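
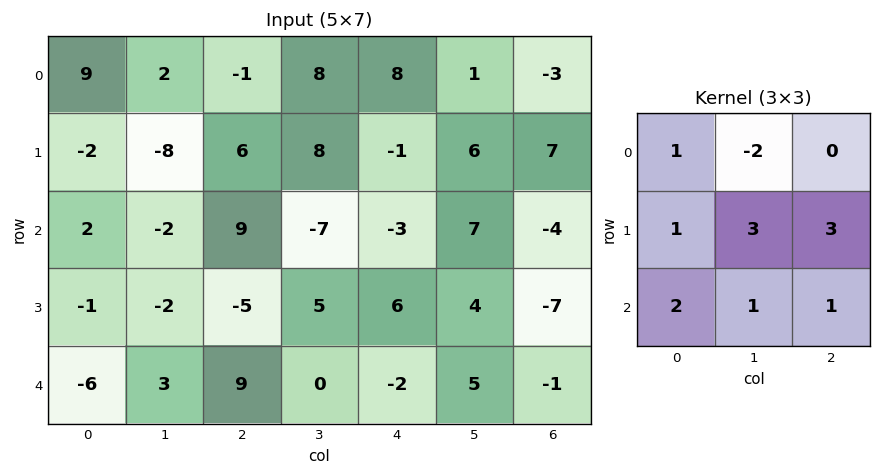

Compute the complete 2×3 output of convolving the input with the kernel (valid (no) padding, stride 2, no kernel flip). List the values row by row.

Output[0,0]: The receptive field on the input at this output position is [9 2 -1 / -2 -8 6 / 2 -2 9]. Elementwise product with the kernel and sum: 9·1 + 2·-2 + -2·1 + -8·3 + 6·3 + 2·2 + -2·1 + 9·1.
Output[0,1]: The receptive field on the input at this output position is [-1 8 8 / 6 8 -1 / 9 -7 -3]. Elementwise product with the kernel and sum: -1·1 + 8·-2 + 6·1 + 8·3 + -1·3 + 9·2 + -7·1 + -3·1.

8 18 41
-16 67 -20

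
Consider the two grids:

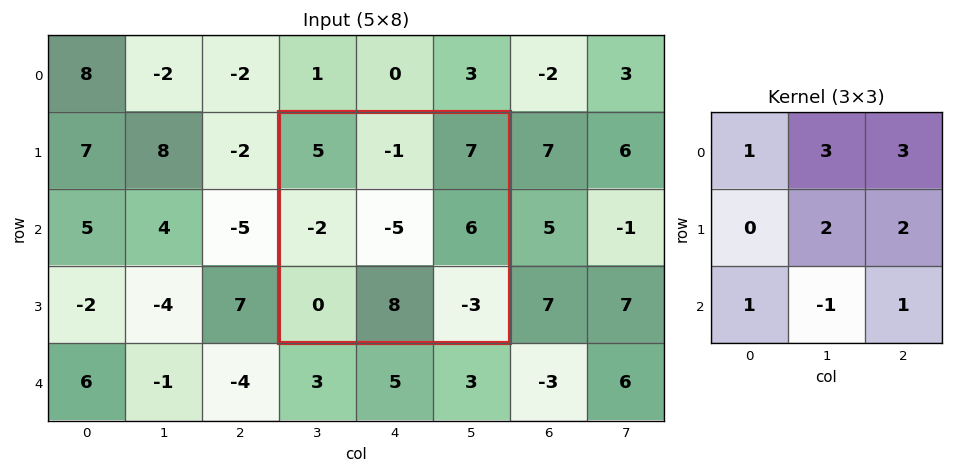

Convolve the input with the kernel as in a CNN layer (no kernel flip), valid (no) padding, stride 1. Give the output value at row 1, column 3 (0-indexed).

The receptive field on the input at this output position is [5 -1 7 / -2 -5 6 / 0 8 -3]. Elementwise product with the kernel and sum: 5·1 + -1·3 + 7·3 + -5·2 + 6·2 + 0·1 + 8·-1 + -3·1.

14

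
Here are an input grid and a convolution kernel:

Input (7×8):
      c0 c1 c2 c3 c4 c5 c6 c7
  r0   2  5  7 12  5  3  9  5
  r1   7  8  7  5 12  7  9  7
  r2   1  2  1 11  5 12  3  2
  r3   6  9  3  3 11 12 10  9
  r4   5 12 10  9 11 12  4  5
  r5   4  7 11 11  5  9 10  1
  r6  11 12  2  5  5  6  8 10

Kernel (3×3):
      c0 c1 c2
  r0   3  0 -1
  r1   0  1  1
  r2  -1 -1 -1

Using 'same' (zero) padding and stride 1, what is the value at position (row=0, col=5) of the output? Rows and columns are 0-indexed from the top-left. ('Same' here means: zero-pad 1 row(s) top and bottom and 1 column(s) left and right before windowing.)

The receptive field on the zero-padded input at this output position is [0 0 0 / 5 3 9 / 12 7 9]. Elementwise product with the kernel and sum: 0·3 + 0·-1 + 3·1 + 9·1 + 12·-1 + 7·-1 + 9·-1.

-16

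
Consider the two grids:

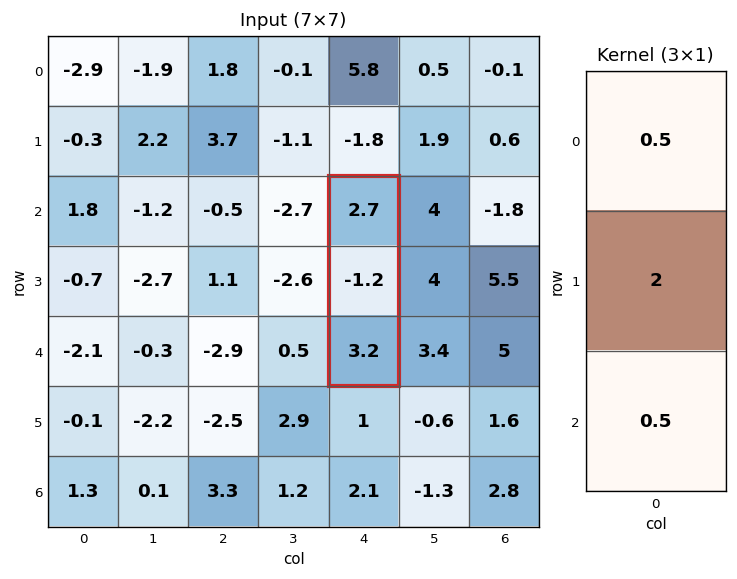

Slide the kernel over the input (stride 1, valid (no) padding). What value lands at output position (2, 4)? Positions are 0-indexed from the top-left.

The receptive field on the input at this output position is [2.7 / -1.2 / 3.2]. Elementwise product with the kernel and sum: 2.7·0.5 + -1.2·2 + 3.2·0.5.

0.55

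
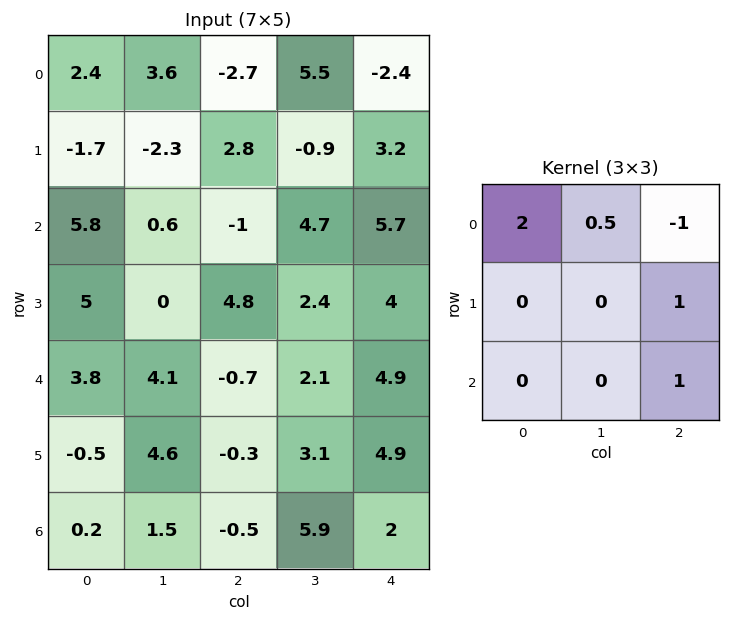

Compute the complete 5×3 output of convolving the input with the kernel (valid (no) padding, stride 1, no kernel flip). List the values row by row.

11.1 4.15 8.65
-3.55 4.8 11.65
17 0.5 3.55
4.2 5.2 16.6
9.55 14.75 1.65

Output[0,0]: The receptive field on the input at this output position is [2.4 3.6 -2.7 / -1.7 -2.3 2.8 / 5.8 0.6 -1]. Elementwise product with the kernel and sum: 2.4·2 + 3.6·0.5 + -2.7·-1 + 2.8·1 + -1·1.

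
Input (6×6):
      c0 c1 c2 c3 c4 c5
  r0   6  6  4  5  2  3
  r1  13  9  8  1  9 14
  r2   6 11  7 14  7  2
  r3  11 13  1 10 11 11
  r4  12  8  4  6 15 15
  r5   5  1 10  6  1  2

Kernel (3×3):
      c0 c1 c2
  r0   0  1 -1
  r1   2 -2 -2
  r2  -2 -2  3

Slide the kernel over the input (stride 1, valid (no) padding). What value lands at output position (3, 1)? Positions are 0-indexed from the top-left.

The receptive field on the input at this output position is [13 1 10 / 8 4 6 / 1 10 6]. Elementwise product with the kernel and sum: 1·1 + 10·-1 + 8·2 + 4·-2 + 6·-2 + 1·-2 + 10·-2 + 6·3.

-17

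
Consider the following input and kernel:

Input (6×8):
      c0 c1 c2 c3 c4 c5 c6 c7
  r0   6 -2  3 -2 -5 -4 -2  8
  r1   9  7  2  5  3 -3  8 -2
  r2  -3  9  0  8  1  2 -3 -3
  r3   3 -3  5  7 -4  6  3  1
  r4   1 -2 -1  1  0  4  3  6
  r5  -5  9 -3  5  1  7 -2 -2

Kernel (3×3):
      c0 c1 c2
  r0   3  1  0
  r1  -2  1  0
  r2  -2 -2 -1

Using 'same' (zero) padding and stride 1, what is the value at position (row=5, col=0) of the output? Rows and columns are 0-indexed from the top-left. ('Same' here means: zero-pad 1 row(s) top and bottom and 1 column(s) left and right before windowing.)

-4

The receptive field on the zero-padded input at this output position is [0 1 -2 / 0 -5 9 / 0 0 0]. Elementwise product with the kernel and sum: 0·3 + 1·1 + 0·-2 + -5·1 + 0·-2 + 0·-2 + 0·-1.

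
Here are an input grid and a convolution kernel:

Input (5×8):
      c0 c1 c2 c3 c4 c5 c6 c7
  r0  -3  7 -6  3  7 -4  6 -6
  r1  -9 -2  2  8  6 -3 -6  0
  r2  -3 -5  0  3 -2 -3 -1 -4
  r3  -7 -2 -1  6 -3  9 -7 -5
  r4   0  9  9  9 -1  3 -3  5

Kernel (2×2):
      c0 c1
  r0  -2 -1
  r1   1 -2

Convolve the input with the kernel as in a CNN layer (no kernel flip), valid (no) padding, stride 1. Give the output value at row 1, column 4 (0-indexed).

-5

The receptive field on the input at this output position is [6 -3 / -2 -3]. Elementwise product with the kernel and sum: 6·-2 + -3·-1 + -2·1 + -3·-2.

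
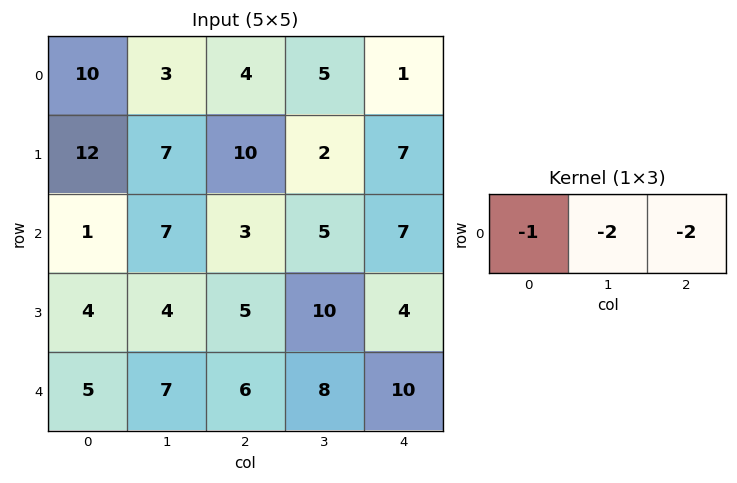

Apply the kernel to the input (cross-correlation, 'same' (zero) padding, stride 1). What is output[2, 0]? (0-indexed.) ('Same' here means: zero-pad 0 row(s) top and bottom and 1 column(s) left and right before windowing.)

The receptive field on the zero-padded input at this output position is [0 1 7]. Elementwise product with the kernel and sum: 0·-1 + 1·-2 + 7·-2.

-16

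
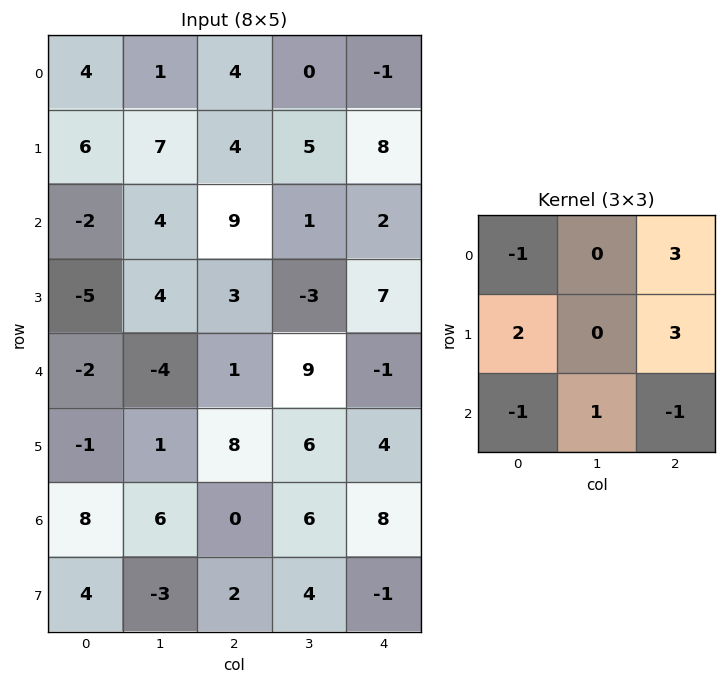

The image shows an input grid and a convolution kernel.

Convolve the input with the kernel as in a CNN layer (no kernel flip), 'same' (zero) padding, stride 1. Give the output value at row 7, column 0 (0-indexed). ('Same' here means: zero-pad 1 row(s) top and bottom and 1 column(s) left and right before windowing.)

The receptive field on the zero-padded input at this output position is [0 8 6 / 0 4 -3 / 0 0 0]. Elementwise product with the kernel and sum: 0·-1 + 6·3 + 0·2 + -3·3 + 0·-1 + 0·1 + 0·-1.

9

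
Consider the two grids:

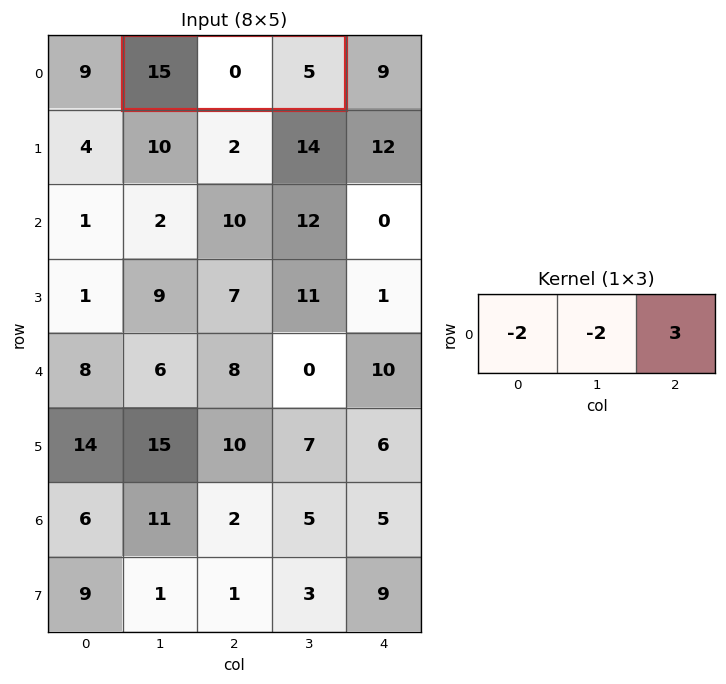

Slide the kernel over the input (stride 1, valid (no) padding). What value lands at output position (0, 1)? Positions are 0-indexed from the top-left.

The receptive field on the input at this output position is [15 0 5]. Elementwise product with the kernel and sum: 15·-2 + 0·-2 + 5·3.

-15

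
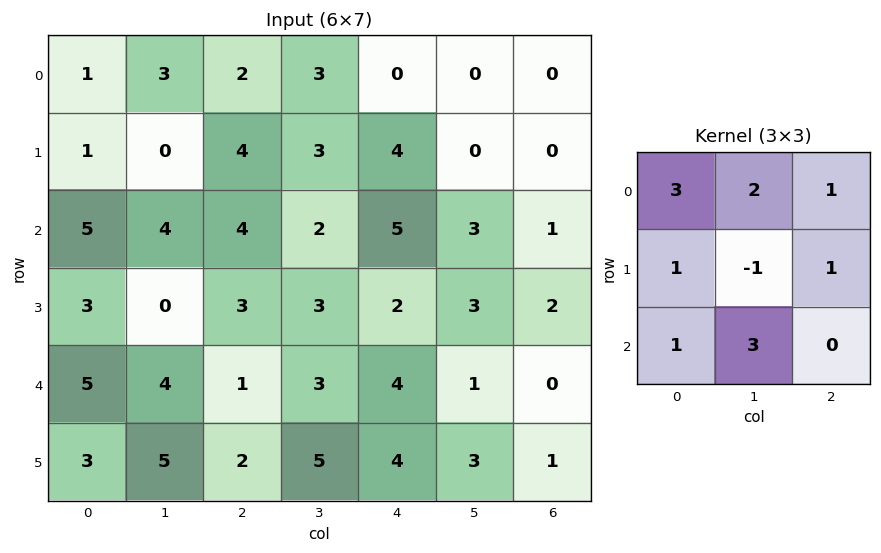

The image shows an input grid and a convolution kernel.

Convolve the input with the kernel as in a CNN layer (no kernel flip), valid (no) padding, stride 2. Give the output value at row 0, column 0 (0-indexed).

33

The receptive field on the input at this output position is [1 3 2 / 1 0 4 / 5 4 4]. Elementwise product with the kernel and sum: 1·3 + 3·2 + 2·1 + 1·1 + 0·-1 + 4·1 + 5·1 + 4·3.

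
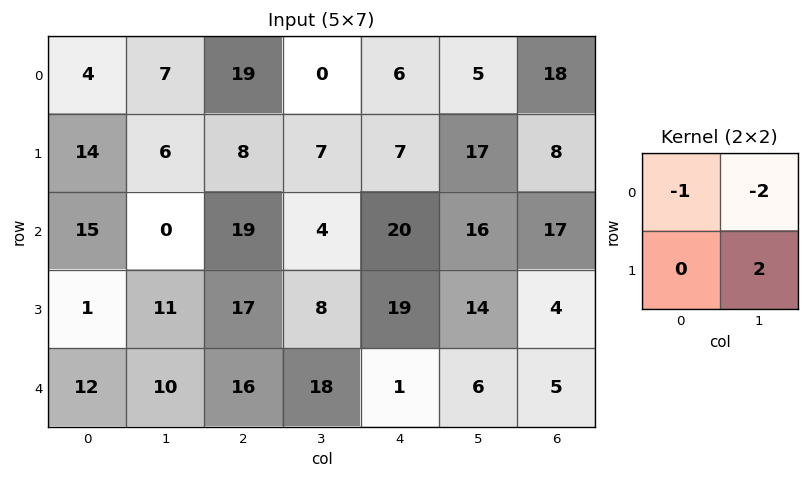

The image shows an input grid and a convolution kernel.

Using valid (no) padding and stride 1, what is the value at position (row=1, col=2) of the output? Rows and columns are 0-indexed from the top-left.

-14

The receptive field on the input at this output position is [8 7 / 19 4]. Elementwise product with the kernel and sum: 8·-1 + 7·-2 + 4·2.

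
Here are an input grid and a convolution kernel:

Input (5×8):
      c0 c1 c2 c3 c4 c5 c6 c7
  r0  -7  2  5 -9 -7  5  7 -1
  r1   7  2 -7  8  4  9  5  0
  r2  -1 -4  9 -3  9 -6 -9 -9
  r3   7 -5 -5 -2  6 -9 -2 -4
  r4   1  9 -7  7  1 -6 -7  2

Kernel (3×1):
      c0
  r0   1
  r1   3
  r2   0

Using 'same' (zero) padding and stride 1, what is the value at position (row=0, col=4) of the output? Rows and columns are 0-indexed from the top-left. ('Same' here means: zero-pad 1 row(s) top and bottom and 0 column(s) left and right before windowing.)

-21

The receptive field on the zero-padded input at this output position is [0 / -7 / 4]. Elementwise product with the kernel and sum: 0·1 + -7·3.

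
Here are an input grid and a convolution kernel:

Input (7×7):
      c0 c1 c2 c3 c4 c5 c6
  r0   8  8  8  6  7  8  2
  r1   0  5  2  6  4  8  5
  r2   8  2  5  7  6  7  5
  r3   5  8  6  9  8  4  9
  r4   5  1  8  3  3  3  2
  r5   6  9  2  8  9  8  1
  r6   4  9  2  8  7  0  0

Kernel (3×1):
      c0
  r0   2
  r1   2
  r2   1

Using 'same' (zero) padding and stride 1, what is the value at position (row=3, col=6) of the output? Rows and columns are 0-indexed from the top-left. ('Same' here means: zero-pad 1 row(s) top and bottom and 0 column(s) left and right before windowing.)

The receptive field on the zero-padded input at this output position is [5 / 9 / 2]. Elementwise product with the kernel and sum: 5·2 + 9·2 + 2·1.

30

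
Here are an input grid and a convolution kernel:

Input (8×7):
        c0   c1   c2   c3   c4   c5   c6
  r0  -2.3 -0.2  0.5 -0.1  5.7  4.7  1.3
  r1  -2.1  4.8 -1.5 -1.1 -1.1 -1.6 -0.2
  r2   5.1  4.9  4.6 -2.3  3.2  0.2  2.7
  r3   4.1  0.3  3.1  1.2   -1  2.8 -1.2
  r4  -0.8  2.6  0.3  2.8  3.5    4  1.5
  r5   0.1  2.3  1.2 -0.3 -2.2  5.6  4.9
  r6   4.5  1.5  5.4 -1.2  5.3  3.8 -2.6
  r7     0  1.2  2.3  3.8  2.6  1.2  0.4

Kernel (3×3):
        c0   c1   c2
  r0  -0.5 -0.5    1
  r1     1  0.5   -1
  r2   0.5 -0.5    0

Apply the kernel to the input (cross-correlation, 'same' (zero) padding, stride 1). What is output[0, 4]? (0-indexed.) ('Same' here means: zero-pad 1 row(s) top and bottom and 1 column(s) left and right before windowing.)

The receptive field on the zero-padded input at this output position is [0 0 0 / -0.1 5.7 4.7 / -1.1 -1.1 -1.6]. Elementwise product with the kernel and sum: 0·-0.5 + 0·-0.5 + 0·1 + -0.1·1 + 5.7·0.5 + 4.7·-1 + -1.1·0.5 + -1.1·-0.5.

-1.95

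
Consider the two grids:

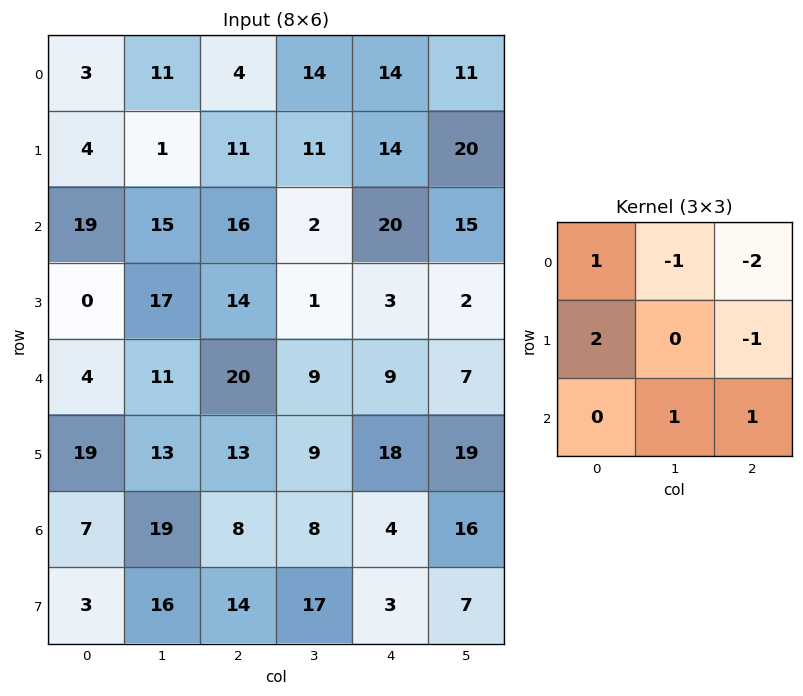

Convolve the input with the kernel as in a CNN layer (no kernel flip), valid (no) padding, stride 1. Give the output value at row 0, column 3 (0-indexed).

15

The receptive field on the input at this output position is [14 14 11 / 11 14 20 / 2 20 15]. Elementwise product with the kernel and sum: 14·1 + 14·-1 + 11·-2 + 11·2 + 20·-1 + 20·1 + 15·1.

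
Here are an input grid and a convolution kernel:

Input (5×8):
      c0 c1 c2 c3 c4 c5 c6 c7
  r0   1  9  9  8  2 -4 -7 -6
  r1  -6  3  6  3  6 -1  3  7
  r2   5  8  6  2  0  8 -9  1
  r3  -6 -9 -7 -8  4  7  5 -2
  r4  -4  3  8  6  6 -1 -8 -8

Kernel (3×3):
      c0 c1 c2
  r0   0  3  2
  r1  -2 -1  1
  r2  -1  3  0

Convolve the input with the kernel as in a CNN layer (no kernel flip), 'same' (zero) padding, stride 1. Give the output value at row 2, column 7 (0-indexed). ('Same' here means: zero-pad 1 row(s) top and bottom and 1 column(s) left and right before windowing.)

The receptive field on the zero-padded input at this output position is [3 7 0 / -9 1 0 / 5 -2 0]. Elementwise product with the kernel and sum: 7·3 + 0·2 + -9·-2 + 1·-1 + 0·1 + 5·-1 + -2·3.

27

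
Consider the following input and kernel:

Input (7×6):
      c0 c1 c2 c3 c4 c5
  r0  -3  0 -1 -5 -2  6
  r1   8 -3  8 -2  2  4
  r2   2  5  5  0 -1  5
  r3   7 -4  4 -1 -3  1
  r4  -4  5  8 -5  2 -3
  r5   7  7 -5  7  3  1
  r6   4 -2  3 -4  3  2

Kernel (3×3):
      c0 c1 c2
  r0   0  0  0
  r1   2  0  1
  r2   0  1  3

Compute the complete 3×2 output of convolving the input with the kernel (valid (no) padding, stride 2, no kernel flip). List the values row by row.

44 15
47 6
16 -2

Output[0,0]: The receptive field on the input at this output position is [-3 0 -1 / 8 -3 8 / 2 5 5]. Elementwise product with the kernel and sum: 8·2 + 8·1 + 5·1 + 5·3.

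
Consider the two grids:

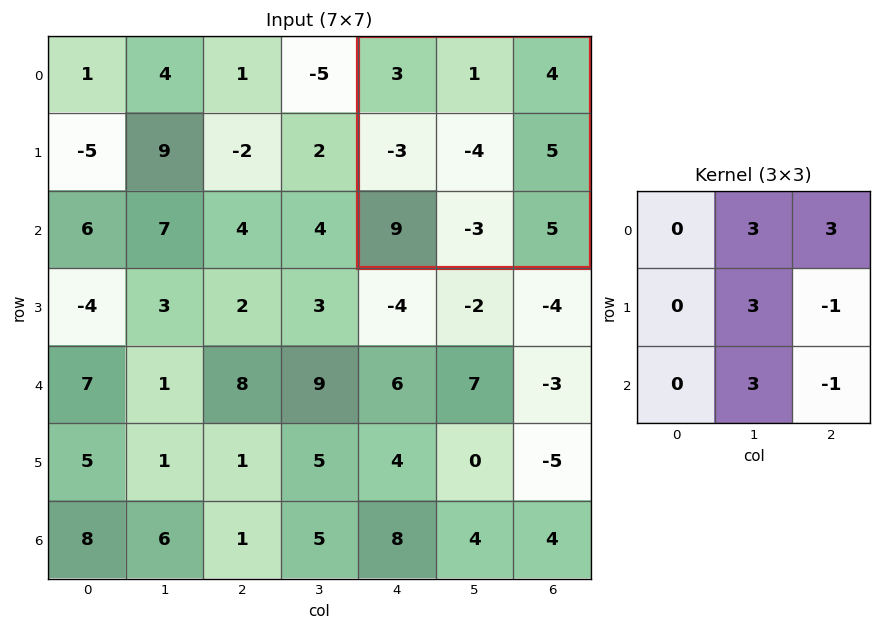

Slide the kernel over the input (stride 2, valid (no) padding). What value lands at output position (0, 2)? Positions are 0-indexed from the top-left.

-16

The receptive field on the input at this output position is [3 1 4 / -3 -4 5 / 9 -3 5]. Elementwise product with the kernel and sum: 1·3 + 4·3 + -4·3 + 5·-1 + -3·3 + 5·-1.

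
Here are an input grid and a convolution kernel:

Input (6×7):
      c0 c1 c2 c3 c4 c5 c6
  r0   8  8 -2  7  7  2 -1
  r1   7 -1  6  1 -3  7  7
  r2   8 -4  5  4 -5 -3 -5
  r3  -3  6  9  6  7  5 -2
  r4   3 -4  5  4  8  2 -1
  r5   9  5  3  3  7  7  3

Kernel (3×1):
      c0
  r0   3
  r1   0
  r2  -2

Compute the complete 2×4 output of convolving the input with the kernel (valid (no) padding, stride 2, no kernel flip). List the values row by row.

Output[0,0]: The receptive field on the input at this output position is [8 / 7 / 8]. Elementwise product with the kernel and sum: 8·3 + 8·-2.

8 -16 31 7
18 5 -31 -13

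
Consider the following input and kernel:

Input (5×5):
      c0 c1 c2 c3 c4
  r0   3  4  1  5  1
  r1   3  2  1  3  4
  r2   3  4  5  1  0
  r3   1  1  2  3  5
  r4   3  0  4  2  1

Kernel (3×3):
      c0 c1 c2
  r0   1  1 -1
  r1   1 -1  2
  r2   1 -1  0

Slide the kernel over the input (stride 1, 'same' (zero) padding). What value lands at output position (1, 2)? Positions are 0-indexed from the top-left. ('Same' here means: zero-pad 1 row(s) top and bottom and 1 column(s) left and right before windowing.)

The receptive field on the zero-padded input at this output position is [4 1 5 / 2 1 3 / 4 5 1]. Elementwise product with the kernel and sum: 4·1 + 1·1 + 5·-1 + 2·1 + 1·-1 + 3·2 + 4·1 + 5·-1.

6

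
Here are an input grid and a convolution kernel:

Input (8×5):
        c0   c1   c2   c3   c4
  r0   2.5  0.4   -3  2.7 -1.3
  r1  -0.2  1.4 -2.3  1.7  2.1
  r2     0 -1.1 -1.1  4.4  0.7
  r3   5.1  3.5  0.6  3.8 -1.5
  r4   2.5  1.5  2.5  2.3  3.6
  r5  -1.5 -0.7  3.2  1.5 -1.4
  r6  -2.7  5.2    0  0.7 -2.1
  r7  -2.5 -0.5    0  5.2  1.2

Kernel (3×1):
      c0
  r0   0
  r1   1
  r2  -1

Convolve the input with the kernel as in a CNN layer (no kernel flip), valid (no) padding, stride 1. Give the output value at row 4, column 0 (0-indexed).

The receptive field on the input at this output position is [2.5 / -1.5 / -2.7]. Elementwise product with the kernel and sum: -1.5·1 + -2.7·-1.

1.2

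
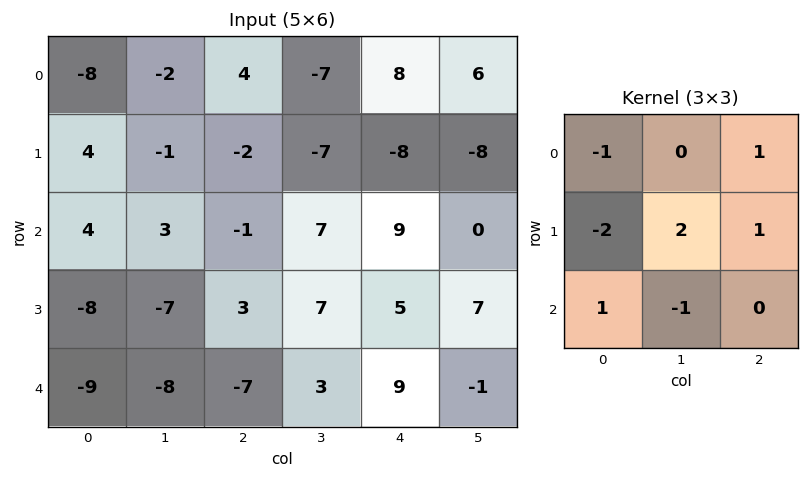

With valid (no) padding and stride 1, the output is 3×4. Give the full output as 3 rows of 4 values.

Output[0,0]: The receptive field on the input at this output position is [-8 -2 4 / 4 -1 -2 / 4 3 -1]. Elementwise product with the kernel and sum: -8·-1 + 4·1 + 4·-2 + -1·2 + -2·1 + 4·1 + 3·-1.
Output[0,1]: The receptive field on the input at this output position is [-2 4 -7 / -1 -2 -7 / 3 -1 7]. Elementwise product with the kernel and sum: -2·-1 + -7·1 + -1·-2 + -2·2 + -7·1 + 3·1 + -1·-1.

1 -10 -22 1
-10 -17 15 5
-1 30 13 -10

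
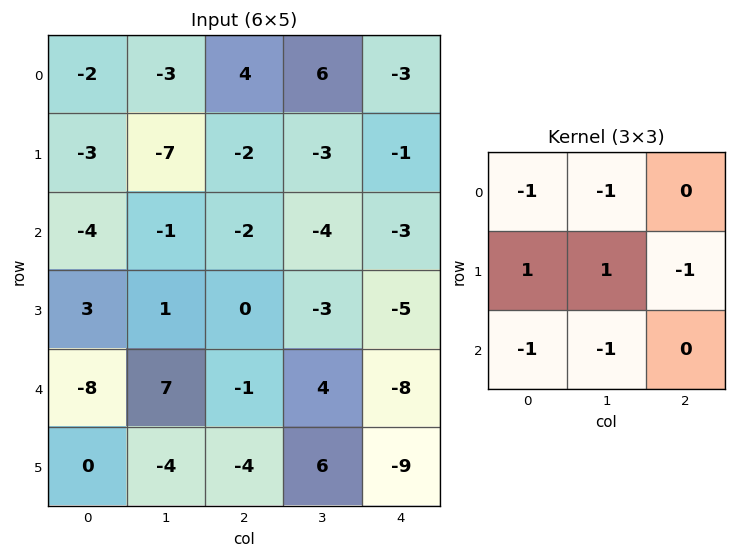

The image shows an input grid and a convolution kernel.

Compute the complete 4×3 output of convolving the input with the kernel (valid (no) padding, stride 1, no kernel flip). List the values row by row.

2 -4 -8
3 9 5
10 1 5
0 9 12

Output[0,0]: The receptive field on the input at this output position is [-2 -3 4 / -3 -7 -2 / -4 -1 -2]. Elementwise product with the kernel and sum: -2·-1 + -3·-1 + -3·1 + -7·1 + -2·-1 + -4·-1 + -1·-1.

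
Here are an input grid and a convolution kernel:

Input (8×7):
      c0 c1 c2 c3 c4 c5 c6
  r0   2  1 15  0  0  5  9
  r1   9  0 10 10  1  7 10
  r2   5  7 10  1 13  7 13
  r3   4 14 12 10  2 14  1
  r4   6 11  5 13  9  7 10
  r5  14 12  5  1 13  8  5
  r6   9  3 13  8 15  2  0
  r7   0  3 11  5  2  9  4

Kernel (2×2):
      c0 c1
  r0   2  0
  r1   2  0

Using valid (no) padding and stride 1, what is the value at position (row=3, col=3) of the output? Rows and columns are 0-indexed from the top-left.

The receptive field on the input at this output position is [10 2 / 13 9]. Elementwise product with the kernel and sum: 10·2 + 13·2.

46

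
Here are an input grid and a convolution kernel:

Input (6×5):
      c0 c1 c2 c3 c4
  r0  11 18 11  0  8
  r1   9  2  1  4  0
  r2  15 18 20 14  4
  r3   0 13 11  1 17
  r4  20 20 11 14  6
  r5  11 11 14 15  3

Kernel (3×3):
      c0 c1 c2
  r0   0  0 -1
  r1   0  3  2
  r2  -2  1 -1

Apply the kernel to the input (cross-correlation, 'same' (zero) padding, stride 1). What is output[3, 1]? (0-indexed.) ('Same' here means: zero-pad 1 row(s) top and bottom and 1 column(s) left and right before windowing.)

10

The receptive field on the zero-padded input at this output position is [15 18 20 / 0 13 11 / 20 20 11]. Elementwise product with the kernel and sum: 20·-1 + 13·3 + 11·2 + 20·-2 + 20·1 + 11·-1.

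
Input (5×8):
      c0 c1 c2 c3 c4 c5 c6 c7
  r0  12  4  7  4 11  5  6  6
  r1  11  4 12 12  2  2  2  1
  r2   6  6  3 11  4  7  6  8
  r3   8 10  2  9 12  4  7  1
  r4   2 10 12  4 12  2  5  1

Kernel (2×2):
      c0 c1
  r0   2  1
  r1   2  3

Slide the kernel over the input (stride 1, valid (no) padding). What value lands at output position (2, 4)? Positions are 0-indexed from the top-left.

51

The receptive field on the input at this output position is [4 7 / 12 4]. Elementwise product with the kernel and sum: 4·2 + 7·1 + 12·2 + 4·3.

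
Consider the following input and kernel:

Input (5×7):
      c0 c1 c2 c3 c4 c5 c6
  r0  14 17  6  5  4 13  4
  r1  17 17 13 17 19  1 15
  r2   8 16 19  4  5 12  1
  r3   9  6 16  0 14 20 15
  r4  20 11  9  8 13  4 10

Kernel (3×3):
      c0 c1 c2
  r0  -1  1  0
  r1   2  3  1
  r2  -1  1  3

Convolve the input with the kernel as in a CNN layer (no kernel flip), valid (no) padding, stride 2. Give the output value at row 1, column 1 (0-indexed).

The receptive field on the input at this output position is [19 4 5 / 16 0 14 / 9 8 13]. Elementwise product with the kernel and sum: 19·-1 + 4·1 + 16·2 + 0·3 + 14·1 + 9·-1 + 8·1 + 13·3.

69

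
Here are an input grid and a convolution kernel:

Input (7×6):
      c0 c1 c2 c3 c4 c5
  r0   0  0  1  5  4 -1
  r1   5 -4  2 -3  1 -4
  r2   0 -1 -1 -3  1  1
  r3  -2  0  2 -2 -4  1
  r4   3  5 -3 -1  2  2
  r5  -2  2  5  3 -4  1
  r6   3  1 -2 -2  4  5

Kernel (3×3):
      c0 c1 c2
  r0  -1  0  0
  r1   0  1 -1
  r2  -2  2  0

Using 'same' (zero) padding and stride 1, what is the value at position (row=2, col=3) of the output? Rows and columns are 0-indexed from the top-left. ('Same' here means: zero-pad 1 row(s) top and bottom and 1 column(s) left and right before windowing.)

-14

The receptive field on the zero-padded input at this output position is [2 -3 1 / -1 -3 1 / 2 -2 -4]. Elementwise product with the kernel and sum: 2·-1 + -3·1 + 1·-1 + 2·-2 + -2·2.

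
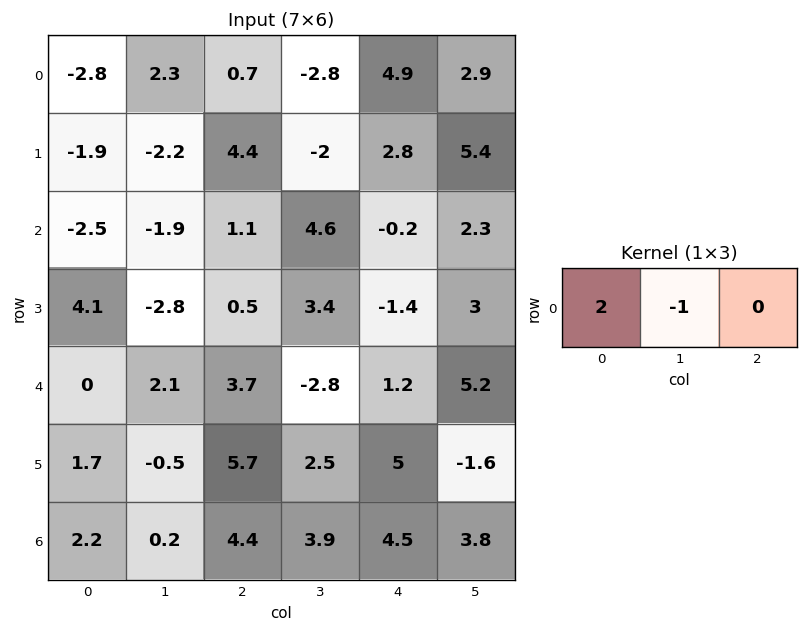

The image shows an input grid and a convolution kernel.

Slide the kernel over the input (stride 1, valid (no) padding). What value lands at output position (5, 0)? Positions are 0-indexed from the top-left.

The receptive field on the input at this output position is [1.7 -0.5 5.7]. Elementwise product with the kernel and sum: 1.7·2 + -0.5·-1.

3.9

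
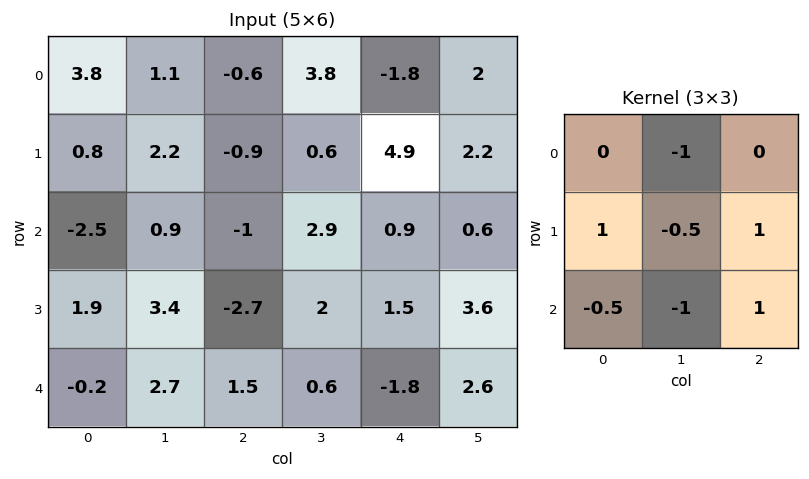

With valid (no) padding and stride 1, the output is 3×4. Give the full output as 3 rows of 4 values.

Output[0,0]: The receptive field on the input at this output position is [3.8 1.1 -0.6 / 0.8 2.2 -0.9 / -2.5 0.9 -1]. Elementwise product with the kernel and sum: 1.1·-1 + 0.8·1 + 2.2·-0.5 + -0.9·1 + -2.5·-0.5 + 0.9·-1 + -1·1.
Output[0,1]: The receptive field on the input at this output position is [1.1 -0.6 3.8 / 2.2 -0.9 0.6 / 0.9 -1 2.9]. Elementwise product with the kernel and sum: -0.6·-1 + 2.2·1 + -0.9·-0.5 + 0.6·1 + 0.9·-0.5 + -1·-1 + 2.9·1.

-2.95 7.3 -1.6 0.4
-13.2 8.2 -1.3 -0.75
-4.5 5.5 -8.25 8.05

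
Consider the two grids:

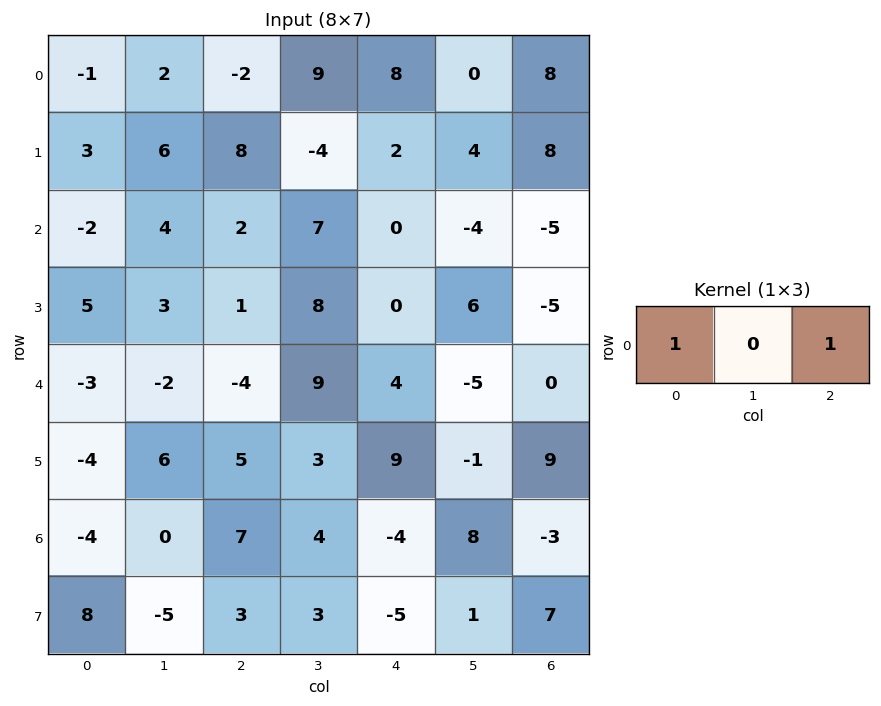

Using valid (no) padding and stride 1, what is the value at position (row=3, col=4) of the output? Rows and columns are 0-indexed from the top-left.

-5

The receptive field on the input at this output position is [0 6 -5]. Elementwise product with the kernel and sum: 0·1 + -5·1.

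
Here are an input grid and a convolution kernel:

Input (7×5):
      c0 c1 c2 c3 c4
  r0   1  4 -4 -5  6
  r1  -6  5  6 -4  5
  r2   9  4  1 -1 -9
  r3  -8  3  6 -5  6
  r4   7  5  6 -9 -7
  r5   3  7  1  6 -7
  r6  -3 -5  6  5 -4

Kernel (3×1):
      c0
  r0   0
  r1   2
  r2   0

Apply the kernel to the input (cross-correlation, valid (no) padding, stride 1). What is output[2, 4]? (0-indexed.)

The receptive field on the input at this output position is [-9 / 6 / -7]. Elementwise product with the kernel and sum: 6·2.

12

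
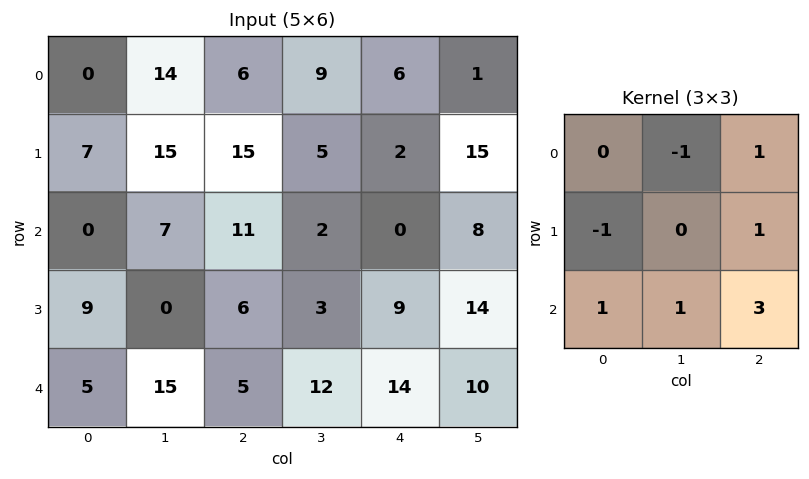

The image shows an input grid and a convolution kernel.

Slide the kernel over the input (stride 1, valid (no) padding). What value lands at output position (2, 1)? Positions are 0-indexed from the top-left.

The receptive field on the input at this output position is [7 11 2 / 0 6 3 / 15 5 12]. Elementwise product with the kernel and sum: 11·-1 + 2·1 + 0·-1 + 3·1 + 15·1 + 5·1 + 12·3.

50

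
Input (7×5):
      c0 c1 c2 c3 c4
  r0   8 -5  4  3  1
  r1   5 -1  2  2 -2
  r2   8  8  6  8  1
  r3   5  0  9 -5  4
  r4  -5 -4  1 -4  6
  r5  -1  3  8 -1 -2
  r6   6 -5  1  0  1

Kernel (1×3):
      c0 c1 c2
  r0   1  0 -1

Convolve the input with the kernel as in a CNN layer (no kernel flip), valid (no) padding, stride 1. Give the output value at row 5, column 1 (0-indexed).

4

The receptive field on the input at this output position is [3 8 -1]. Elementwise product with the kernel and sum: 3·1 + -1·-1.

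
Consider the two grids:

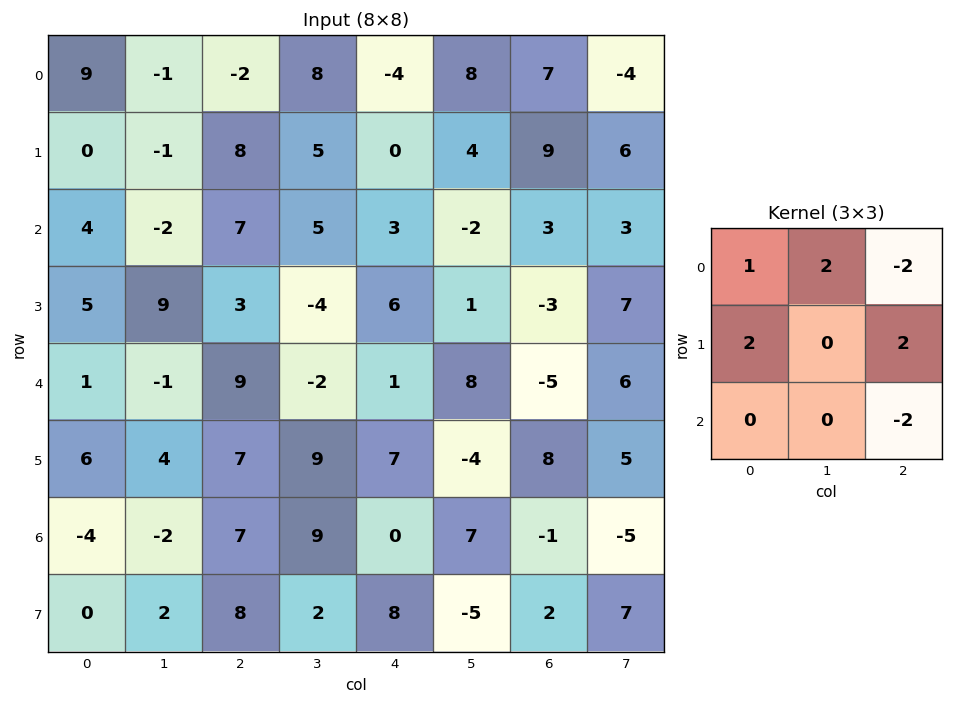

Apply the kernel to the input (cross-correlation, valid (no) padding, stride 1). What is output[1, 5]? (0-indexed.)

-2

The receptive field on the input at this output position is [4 9 6 / -2 3 3 / 1 -3 7]. Elementwise product with the kernel and sum: 4·1 + 9·2 + 6·-2 + -2·2 + 3·2 + 7·-2.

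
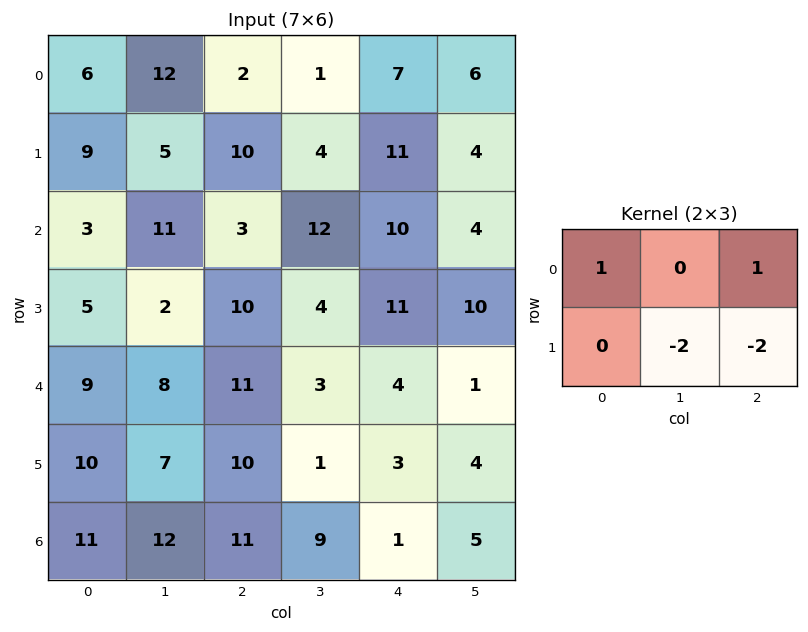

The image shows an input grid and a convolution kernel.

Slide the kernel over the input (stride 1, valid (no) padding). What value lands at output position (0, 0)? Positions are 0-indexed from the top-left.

The receptive field on the input at this output position is [6 12 2 / 9 5 10]. Elementwise product with the kernel and sum: 6·1 + 2·1 + 5·-2 + 10·-2.

-22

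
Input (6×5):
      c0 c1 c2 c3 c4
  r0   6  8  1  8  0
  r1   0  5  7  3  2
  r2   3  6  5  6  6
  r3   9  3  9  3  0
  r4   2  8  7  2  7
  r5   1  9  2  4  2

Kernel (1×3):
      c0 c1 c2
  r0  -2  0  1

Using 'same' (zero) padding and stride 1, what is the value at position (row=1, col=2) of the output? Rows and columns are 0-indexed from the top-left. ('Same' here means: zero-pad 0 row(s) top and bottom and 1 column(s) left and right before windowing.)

The receptive field on the zero-padded input at this output position is [5 7 3]. Elementwise product with the kernel and sum: 5·-2 + 3·1.

-7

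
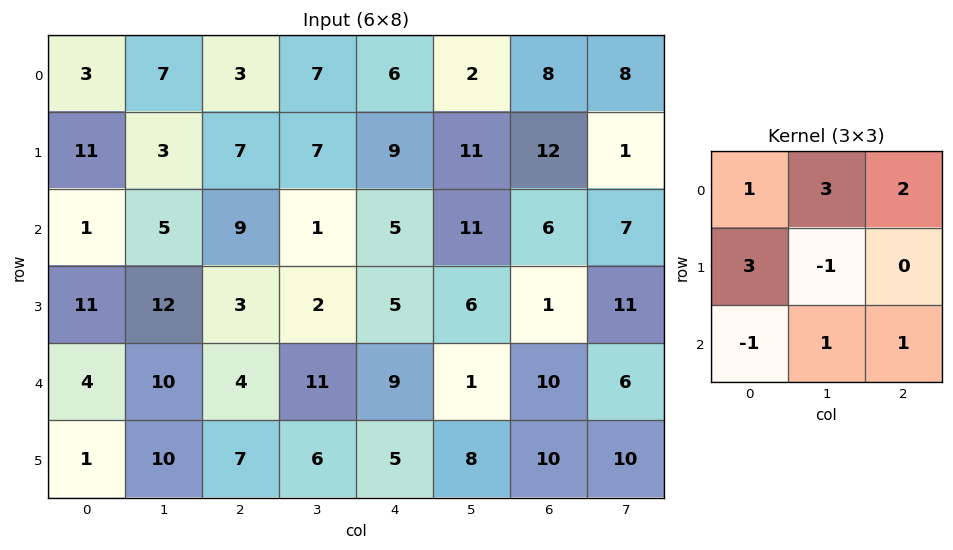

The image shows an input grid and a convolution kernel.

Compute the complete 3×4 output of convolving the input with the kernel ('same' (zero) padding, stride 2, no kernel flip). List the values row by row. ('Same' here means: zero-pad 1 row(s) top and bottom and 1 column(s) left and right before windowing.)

11 29 28 0
61 37 63 82
64 54 60 36

Output[0,0]: The receptive field on the zero-padded input at this output position is [0 0 0 / 0 3 7 / 0 11 3]. Elementwise product with the kernel and sum: 0·1 + 0·3 + 0·2 + 0·3 + 3·-1 + 0·-1 + 11·1 + 3·1.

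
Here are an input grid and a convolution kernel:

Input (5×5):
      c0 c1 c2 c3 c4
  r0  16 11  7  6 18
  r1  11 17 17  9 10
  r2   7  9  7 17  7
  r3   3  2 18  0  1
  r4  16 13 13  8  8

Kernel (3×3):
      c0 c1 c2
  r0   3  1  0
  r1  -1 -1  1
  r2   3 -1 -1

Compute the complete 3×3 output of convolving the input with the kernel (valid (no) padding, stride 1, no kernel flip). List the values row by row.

Output[0,0]: The receptive field on the input at this output position is [16 11 7 / 11 17 17 / 7 9 7]. Elementwise product with the kernel and sum: 16·3 + 11·1 + 11·-1 + 17·-1 + 17·1 + 7·3 + 9·-1 + 7·-1.

53 18 8
30 57 96
65 32 44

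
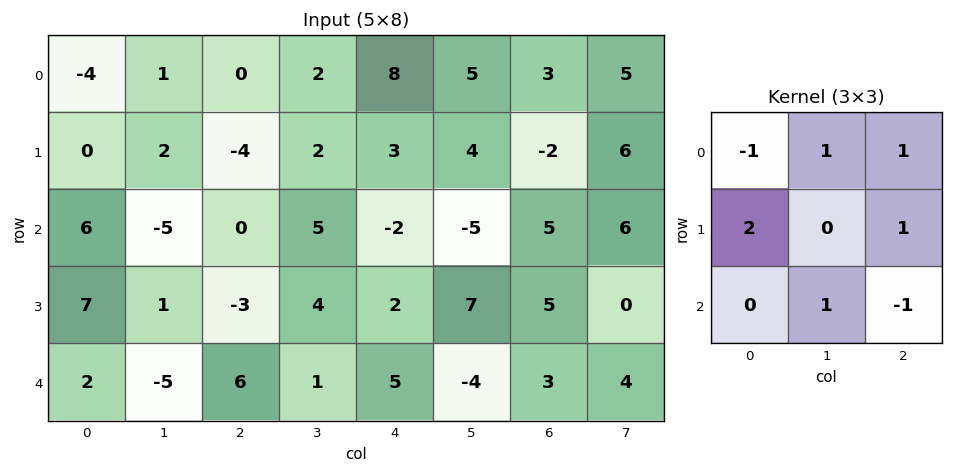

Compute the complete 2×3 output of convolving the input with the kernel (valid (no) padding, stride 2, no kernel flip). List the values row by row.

Output[0,0]: The receptive field on the input at this output position is [-4 1 0 / 0 2 -4 / 6 -5 0]. Elementwise product with the kernel and sum: -4·-1 + 1·1 + 0·1 + 0·2 + -4·1 + -5·1 + 0·-1.

-4 12 -6
-11 -5 4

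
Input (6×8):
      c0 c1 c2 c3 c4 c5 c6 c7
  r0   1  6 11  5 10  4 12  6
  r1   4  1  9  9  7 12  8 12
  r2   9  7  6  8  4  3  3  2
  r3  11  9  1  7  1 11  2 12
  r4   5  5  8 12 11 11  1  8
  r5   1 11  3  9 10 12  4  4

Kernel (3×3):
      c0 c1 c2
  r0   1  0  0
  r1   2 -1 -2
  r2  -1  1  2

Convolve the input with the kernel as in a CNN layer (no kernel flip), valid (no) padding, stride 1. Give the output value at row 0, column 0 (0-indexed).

The receptive field on the input at this output position is [1 6 11 / 4 1 9 / 9 7 6]. Elementwise product with the kernel and sum: 1·1 + 4·2 + 1·-1 + 9·-2 + 9·-1 + 7·1 + 6·2.

0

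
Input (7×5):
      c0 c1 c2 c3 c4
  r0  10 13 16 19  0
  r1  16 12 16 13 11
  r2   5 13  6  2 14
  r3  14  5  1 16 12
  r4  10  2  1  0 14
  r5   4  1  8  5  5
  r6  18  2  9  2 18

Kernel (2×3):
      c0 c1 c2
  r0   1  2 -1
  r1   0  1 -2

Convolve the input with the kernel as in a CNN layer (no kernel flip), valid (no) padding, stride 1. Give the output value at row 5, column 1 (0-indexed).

17

The receptive field on the input at this output position is [1 8 5 / 2 9 2]. Elementwise product with the kernel and sum: 1·1 + 8·2 + 5·-1 + 9·1 + 2·-2.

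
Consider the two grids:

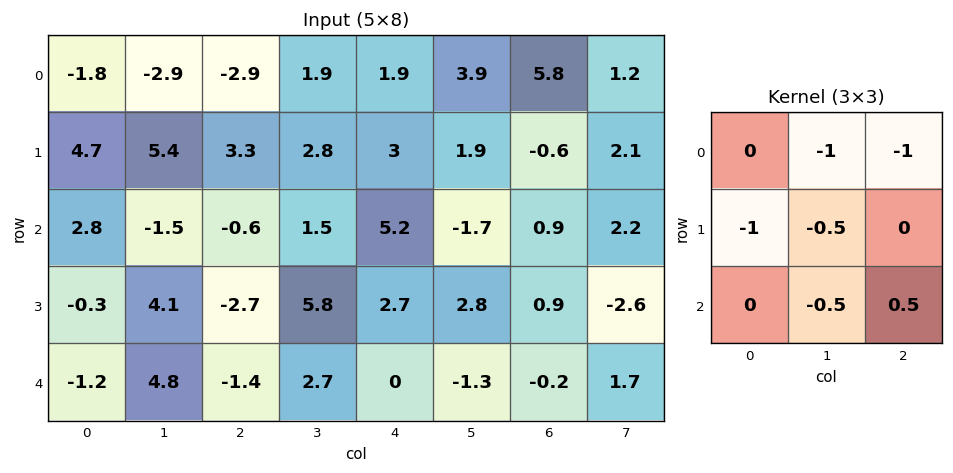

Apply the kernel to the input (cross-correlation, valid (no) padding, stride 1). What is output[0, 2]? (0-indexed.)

-6.65

The receptive field on the input at this output position is [-2.9 1.9 1.9 / 3.3 2.8 3 / -0.6 1.5 5.2]. Elementwise product with the kernel and sum: 1.9·-1 + 1.9·-1 + 3.3·-1 + 2.8·-0.5 + 1.5·-0.5 + 5.2·0.5.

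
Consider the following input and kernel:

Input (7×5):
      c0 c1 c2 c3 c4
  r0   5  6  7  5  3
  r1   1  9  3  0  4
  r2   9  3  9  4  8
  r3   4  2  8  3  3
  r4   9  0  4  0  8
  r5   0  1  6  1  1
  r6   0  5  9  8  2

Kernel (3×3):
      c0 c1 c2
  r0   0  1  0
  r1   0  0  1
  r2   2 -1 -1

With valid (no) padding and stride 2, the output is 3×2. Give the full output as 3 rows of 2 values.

15 15
25 7
-8 9

Output[0,0]: The receptive field on the input at this output position is [5 6 7 / 1 9 3 / 9 3 9]. Elementwise product with the kernel and sum: 6·1 + 3·1 + 9·2 + 3·-1 + 9·-1.
Output[0,1]: The receptive field on the input at this output position is [7 5 3 / 3 0 4 / 9 4 8]. Elementwise product with the kernel and sum: 5·1 + 4·1 + 9·2 + 4·-1 + 8·-1.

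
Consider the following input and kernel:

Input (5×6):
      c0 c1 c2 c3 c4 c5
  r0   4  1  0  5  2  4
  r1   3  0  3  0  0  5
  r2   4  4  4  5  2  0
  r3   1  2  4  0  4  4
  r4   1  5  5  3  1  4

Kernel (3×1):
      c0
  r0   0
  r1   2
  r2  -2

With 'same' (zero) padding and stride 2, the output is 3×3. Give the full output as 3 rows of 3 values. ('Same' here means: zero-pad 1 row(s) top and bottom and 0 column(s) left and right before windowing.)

Output[0,0]: The receptive field on the zero-padded input at this output position is [0 / 4 / 3]. Elementwise product with the kernel and sum: 4·2 + 3·-2.

2 -6 4
6 0 -4
2 10 2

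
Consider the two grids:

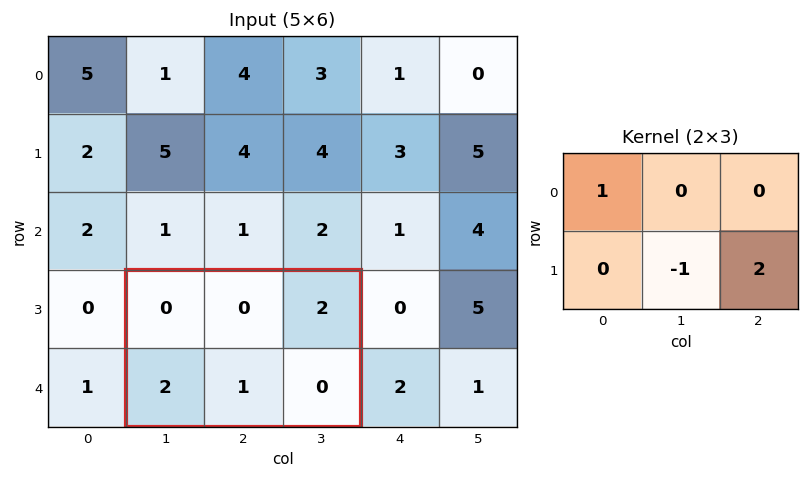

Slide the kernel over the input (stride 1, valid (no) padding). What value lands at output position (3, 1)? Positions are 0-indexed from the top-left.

-1

The receptive field on the input at this output position is [0 0 2 / 2 1 0]. Elementwise product with the kernel and sum: 0·1 + 1·-1 + 0·2.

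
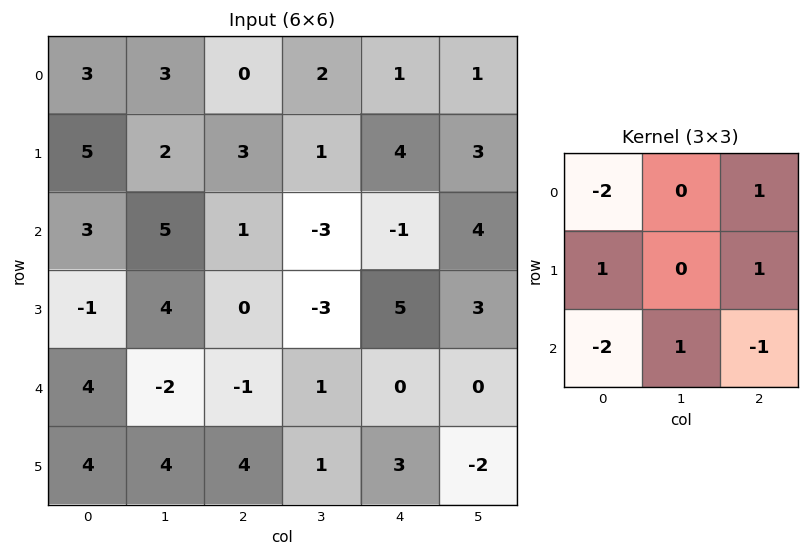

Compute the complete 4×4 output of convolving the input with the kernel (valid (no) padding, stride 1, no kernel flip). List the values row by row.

0 -7 4 2
3 -6 -10 10
-15 -10 5 8
-3 -17 -6 13

Output[0,0]: The receptive field on the input at this output position is [3 3 0 / 5 2 3 / 3 5 1]. Elementwise product with the kernel and sum: 3·-2 + 0·1 + 5·1 + 3·1 + 3·-2 + 5·1 + 1·-1.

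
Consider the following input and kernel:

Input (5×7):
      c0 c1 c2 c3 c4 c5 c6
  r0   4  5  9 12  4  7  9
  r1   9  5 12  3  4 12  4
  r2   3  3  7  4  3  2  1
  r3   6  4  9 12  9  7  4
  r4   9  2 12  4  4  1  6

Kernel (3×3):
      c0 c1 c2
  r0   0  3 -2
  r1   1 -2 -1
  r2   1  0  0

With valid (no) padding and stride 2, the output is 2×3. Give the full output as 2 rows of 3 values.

Output[0,0]: The receptive field on the input at this output position is [4 5 9 / 9 5 12 / 3 3 7]. Elementwise product with the kernel and sum: 5·3 + 9·-2 + 9·1 + 5·-2 + 12·-1 + 3·1.

-13 37 -18
-7 -6 -1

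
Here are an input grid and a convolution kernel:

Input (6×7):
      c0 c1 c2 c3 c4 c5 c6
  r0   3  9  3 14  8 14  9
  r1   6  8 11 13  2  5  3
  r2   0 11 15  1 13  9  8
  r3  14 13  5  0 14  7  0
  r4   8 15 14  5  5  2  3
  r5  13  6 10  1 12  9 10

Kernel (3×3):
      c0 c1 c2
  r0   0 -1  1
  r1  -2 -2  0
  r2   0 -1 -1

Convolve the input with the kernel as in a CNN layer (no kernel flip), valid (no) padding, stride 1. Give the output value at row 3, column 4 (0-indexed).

-40

The receptive field on the input at this output position is [14 7 0 / 5 2 3 / 12 9 10]. Elementwise product with the kernel and sum: 7·-1 + 0·1 + 5·-2 + 2·-2 + 9·-1 + 10·-1.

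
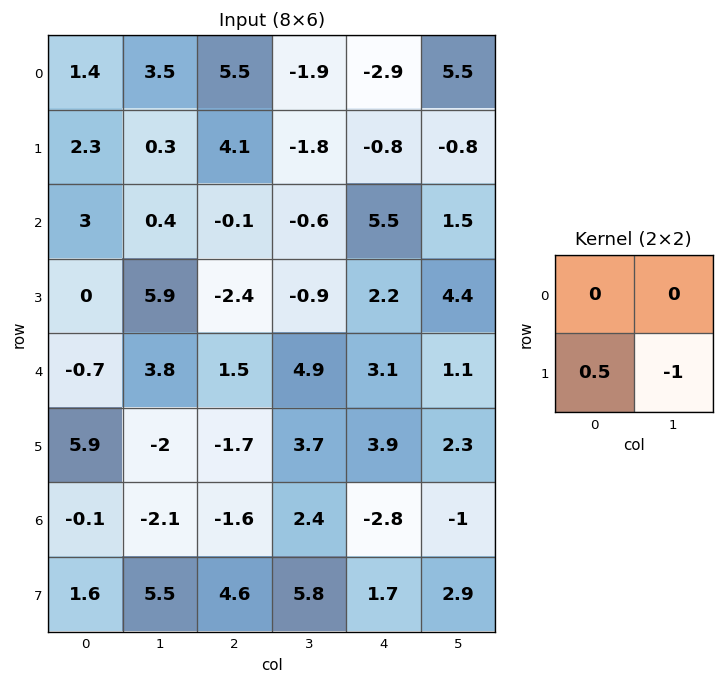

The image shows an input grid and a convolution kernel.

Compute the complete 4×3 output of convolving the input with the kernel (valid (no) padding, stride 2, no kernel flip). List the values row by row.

Output[0,0]: The receptive field on the input at this output position is [1.4 3.5 / 2.3 0.3]. Elementwise product with the kernel and sum: 2.3·0.5 + 0.3·-1.

0.85 3.85 0.4
-5.9 -0.3 -3.3
4.95 -4.55 -0.35
-4.7 -3.5 -2.05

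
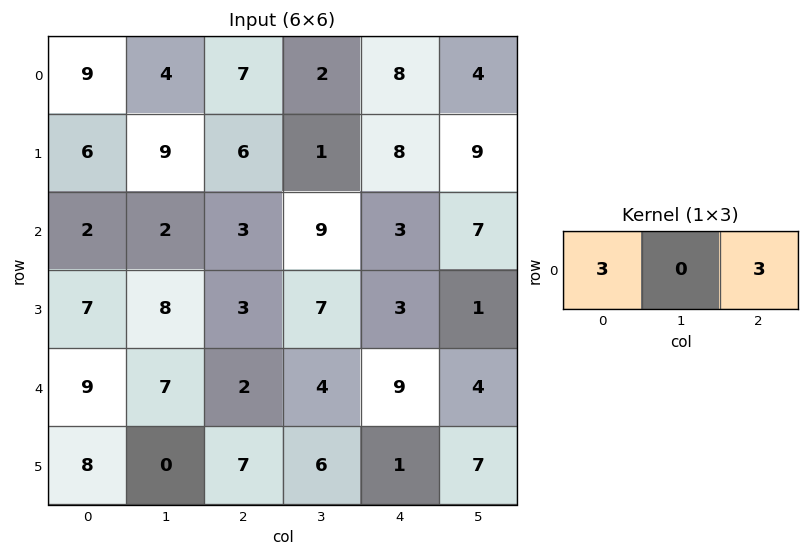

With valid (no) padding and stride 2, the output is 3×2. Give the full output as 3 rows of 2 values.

48 45
15 18
33 33

Output[0,0]: The receptive field on the input at this output position is [9 4 7]. Elementwise product with the kernel and sum: 9·3 + 7·3.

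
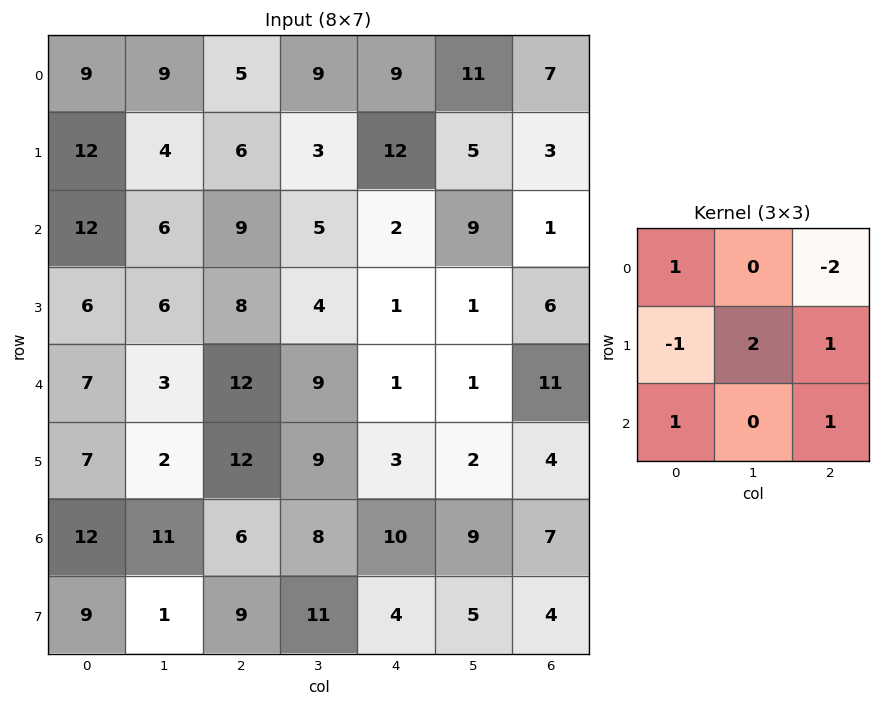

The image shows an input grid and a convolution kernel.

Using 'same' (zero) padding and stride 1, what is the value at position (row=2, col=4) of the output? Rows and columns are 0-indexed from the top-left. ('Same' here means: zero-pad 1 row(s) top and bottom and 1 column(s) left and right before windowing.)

6

The receptive field on the zero-padded input at this output position is [3 12 5 / 5 2 9 / 4 1 1]. Elementwise product with the kernel and sum: 3·1 + 5·-2 + 5·-1 + 2·2 + 9·1 + 4·1 + 1·1.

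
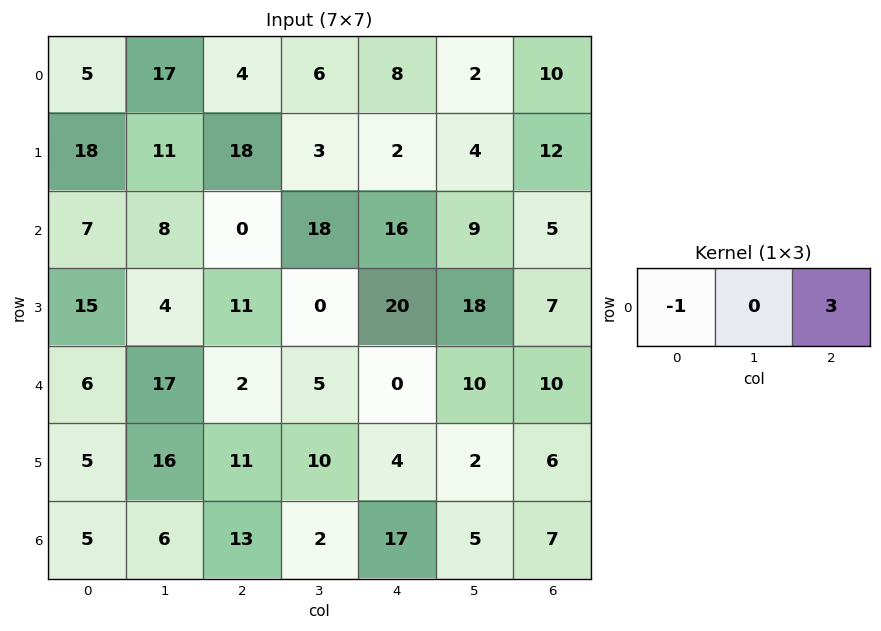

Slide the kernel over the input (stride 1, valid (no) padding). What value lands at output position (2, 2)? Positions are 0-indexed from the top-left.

The receptive field on the input at this output position is [0 18 16]. Elementwise product with the kernel and sum: 0·-1 + 16·3.

48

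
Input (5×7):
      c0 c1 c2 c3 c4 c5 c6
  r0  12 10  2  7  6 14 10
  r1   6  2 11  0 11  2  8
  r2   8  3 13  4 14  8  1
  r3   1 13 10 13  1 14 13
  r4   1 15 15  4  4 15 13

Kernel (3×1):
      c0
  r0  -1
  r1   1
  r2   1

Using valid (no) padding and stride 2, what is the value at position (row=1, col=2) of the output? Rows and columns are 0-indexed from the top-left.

-9

The receptive field on the input at this output position is [14 / 1 / 4]. Elementwise product with the kernel and sum: 14·-1 + 1·1 + 4·1.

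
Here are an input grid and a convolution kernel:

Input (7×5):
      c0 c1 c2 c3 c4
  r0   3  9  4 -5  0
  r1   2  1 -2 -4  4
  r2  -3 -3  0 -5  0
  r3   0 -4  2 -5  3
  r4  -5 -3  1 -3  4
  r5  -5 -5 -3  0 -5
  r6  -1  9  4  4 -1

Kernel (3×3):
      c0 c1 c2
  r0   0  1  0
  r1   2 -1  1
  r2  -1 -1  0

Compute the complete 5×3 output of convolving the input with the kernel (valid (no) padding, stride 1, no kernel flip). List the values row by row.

16 7 4
2 -11 4
11 -13 9
0 0 7
-19 -19 -22

Output[0,0]: The receptive field on the input at this output position is [3 9 4 / 2 1 -2 / -3 -3 0]. Elementwise product with the kernel and sum: 9·1 + 2·2 + 1·-1 + -2·1 + -3·-1 + -3·-1.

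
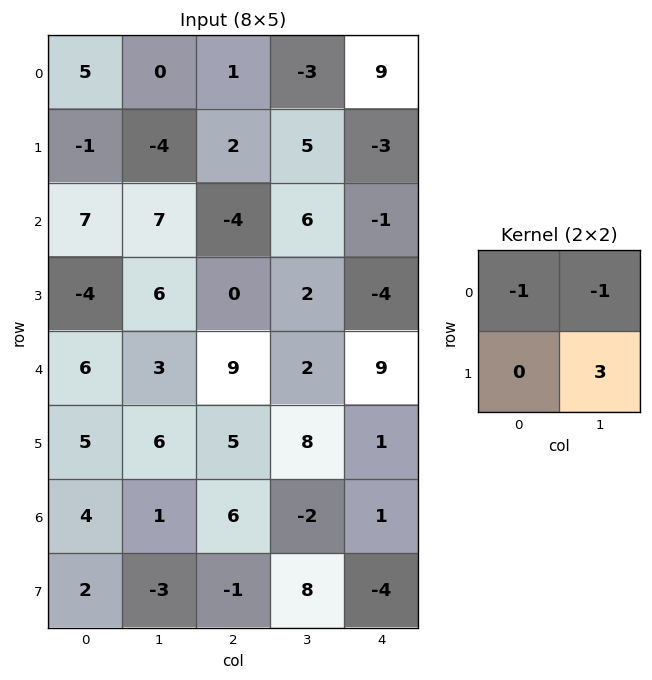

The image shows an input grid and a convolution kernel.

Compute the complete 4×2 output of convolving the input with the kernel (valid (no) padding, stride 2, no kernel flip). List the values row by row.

Output[0,0]: The receptive field on the input at this output position is [5 0 / -1 -4]. Elementwise product with the kernel and sum: 5·-1 + 0·-1 + -4·3.
Output[0,1]: The receptive field on the input at this output position is [1 -3 / 2 5]. Elementwise product with the kernel and sum: 1·-1 + -3·-1 + 5·3.

-17 17
4 4
9 13
-14 20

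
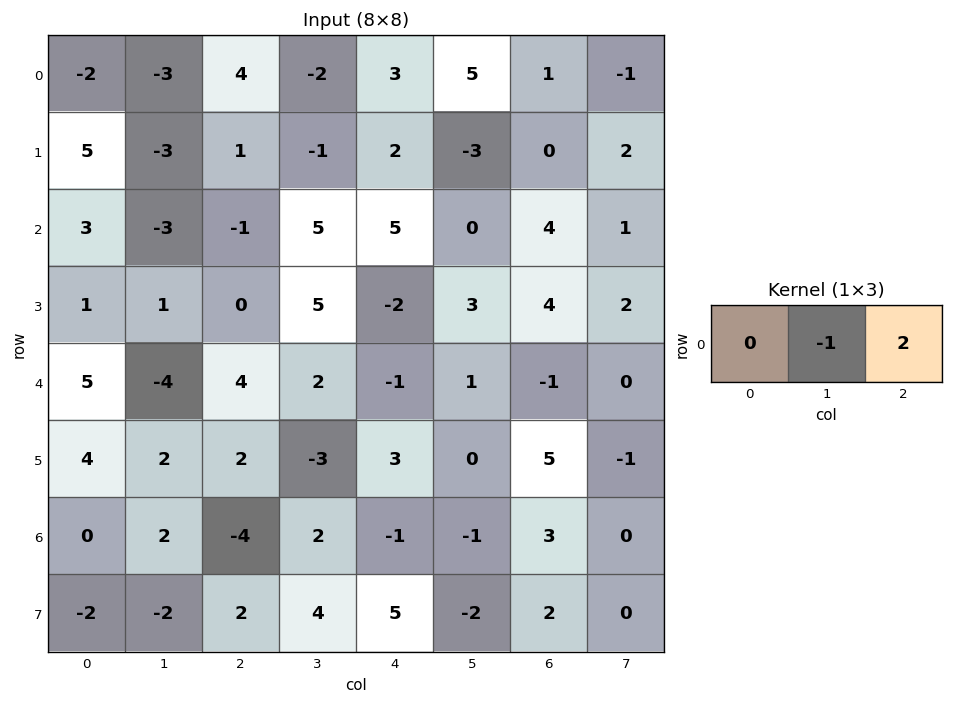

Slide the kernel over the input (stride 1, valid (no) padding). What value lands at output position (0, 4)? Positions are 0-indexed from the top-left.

-3

The receptive field on the input at this output position is [3 5 1]. Elementwise product with the kernel and sum: 5·-1 + 1·2.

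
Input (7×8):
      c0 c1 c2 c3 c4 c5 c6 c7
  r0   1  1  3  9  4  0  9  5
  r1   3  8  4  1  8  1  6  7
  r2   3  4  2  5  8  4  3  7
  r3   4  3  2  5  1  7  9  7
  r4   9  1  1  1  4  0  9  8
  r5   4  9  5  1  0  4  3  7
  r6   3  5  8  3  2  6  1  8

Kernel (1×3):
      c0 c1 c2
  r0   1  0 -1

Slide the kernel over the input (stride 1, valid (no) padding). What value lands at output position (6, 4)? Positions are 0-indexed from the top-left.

The receptive field on the input at this output position is [2 6 1]. Elementwise product with the kernel and sum: 2·1 + 1·-1.

1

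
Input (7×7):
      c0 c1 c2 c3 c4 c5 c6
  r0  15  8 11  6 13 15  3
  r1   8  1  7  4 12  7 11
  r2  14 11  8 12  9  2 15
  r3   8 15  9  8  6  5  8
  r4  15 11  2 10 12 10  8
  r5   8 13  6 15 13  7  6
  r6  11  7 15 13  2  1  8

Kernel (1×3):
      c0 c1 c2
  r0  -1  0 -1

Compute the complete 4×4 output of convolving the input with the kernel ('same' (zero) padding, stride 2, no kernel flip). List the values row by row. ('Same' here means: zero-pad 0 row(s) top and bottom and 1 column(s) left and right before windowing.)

Output[0,0]: The receptive field on the zero-padded input at this output position is [0 15 8]. Elementwise product with the kernel and sum: 0·-1 + 8·-1.
Output[0,1]: The receptive field on the zero-padded input at this output position is [8 11 6]. Elementwise product with the kernel and sum: 8·-1 + 6·-1.

-8 -14 -21 -15
-11 -23 -14 -2
-11 -21 -20 -10
-7 -20 -14 -1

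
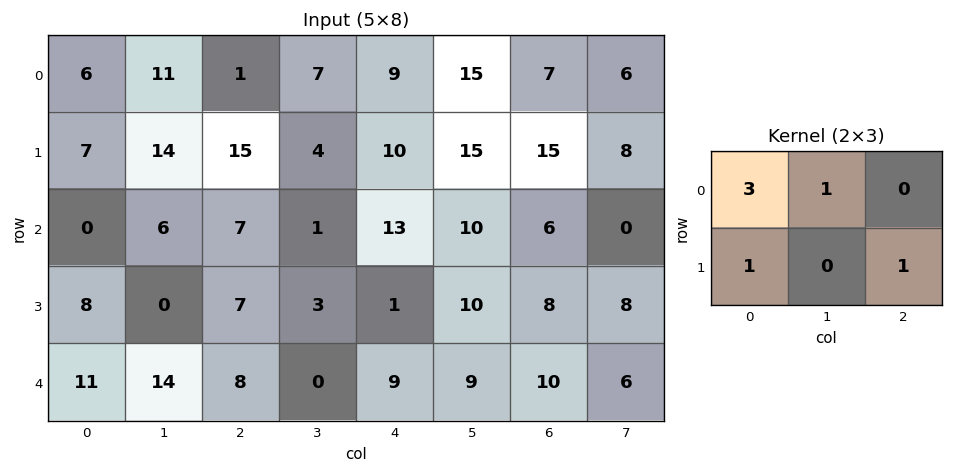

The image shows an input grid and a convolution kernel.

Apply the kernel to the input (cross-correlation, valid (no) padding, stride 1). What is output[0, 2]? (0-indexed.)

The receptive field on the input at this output position is [1 7 9 / 15 4 10]. Elementwise product with the kernel and sum: 1·3 + 7·1 + 15·1 + 10·1.

35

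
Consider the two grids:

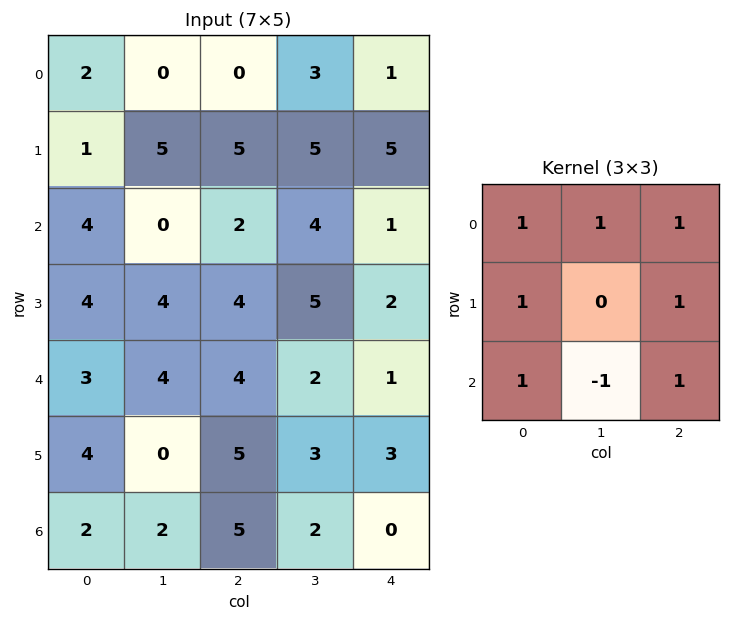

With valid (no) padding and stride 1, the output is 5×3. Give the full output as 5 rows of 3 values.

14 15 13
21 24 19
17 17 16
28 17 21
25 12 18

Output[0,0]: The receptive field on the input at this output position is [2 0 0 / 1 5 5 / 4 0 2]. Elementwise product with the kernel and sum: 2·1 + 0·1 + 0·1 + 1·1 + 5·1 + 4·1 + 0·-1 + 2·1.
Output[0,1]: The receptive field on the input at this output position is [0 0 3 / 5 5 5 / 0 2 4]. Elementwise product with the kernel and sum: 0·1 + 0·1 + 3·1 + 5·1 + 5·1 + 0·1 + 2·-1 + 4·1.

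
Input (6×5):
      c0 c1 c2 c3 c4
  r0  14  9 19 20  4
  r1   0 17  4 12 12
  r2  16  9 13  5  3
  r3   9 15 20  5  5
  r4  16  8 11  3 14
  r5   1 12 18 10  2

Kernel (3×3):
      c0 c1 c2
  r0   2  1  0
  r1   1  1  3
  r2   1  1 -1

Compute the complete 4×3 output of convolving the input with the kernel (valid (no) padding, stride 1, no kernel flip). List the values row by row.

78 111 125
85 105 67
138 97 71
85 98 127

Output[0,0]: The receptive field on the input at this output position is [14 9 19 / 0 17 4 / 16 9 13]. Elementwise product with the kernel and sum: 14·2 + 9·1 + 0·1 + 17·1 + 4·3 + 16·1 + 9·1 + 13·-1.
Output[0,1]: The receptive field on the input at this output position is [9 19 20 / 17 4 12 / 9 13 5]. Elementwise product with the kernel and sum: 9·2 + 19·1 + 17·1 + 4·1 + 12·3 + 9·1 + 13·1 + 5·-1.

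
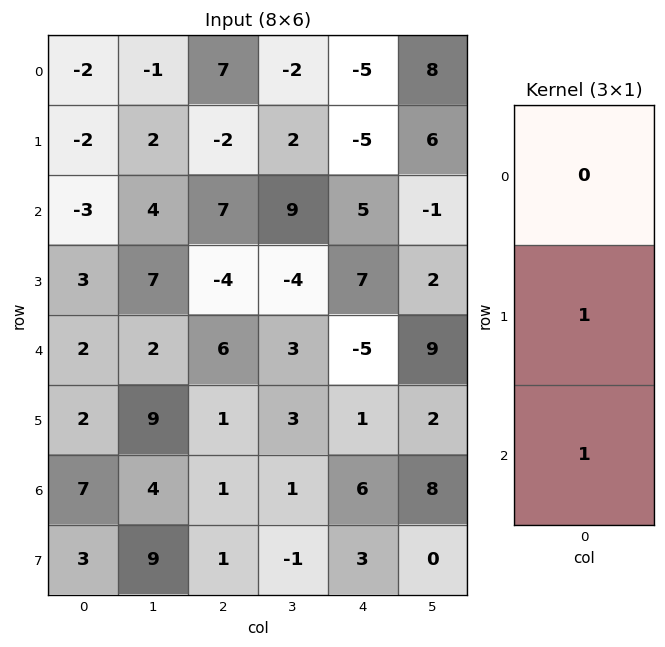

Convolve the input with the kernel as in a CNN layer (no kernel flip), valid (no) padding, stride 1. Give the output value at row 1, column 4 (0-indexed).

12

The receptive field on the input at this output position is [-5 / 5 / 7]. Elementwise product with the kernel and sum: 5·1 + 7·1.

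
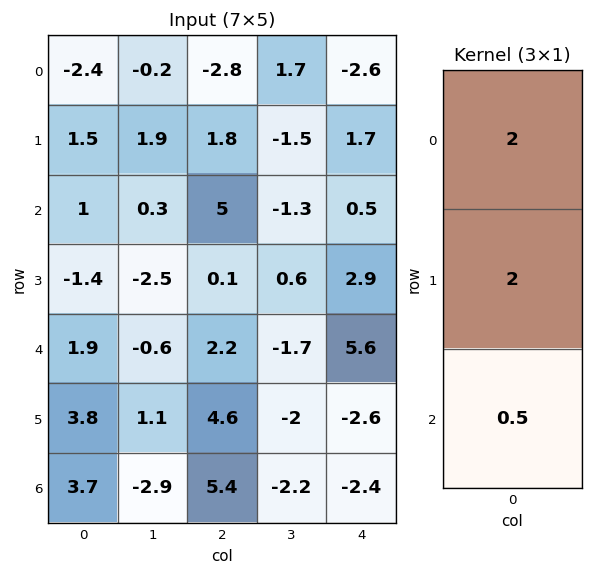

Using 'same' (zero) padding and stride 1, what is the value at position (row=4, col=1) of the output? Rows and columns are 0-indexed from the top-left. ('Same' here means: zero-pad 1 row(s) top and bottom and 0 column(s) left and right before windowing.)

-5.65

The receptive field on the zero-padded input at this output position is [-2.5 / -0.6 / 1.1]. Elementwise product with the kernel and sum: -2.5·2 + -0.6·2 + 1.1·0.5.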